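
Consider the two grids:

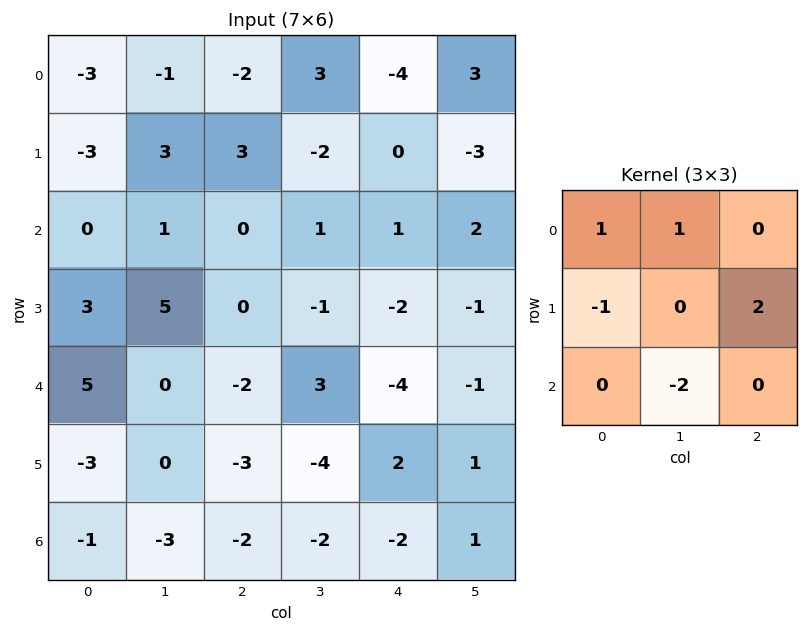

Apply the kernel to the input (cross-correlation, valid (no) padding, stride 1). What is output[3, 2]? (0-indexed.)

1

The receptive field on the input at this output position is [0 -1 -2 / -2 3 -4 / -3 -4 2]. Elementwise product with the kernel and sum: 0·1 + -1·1 + -2·-1 + -4·2 + -4·-2.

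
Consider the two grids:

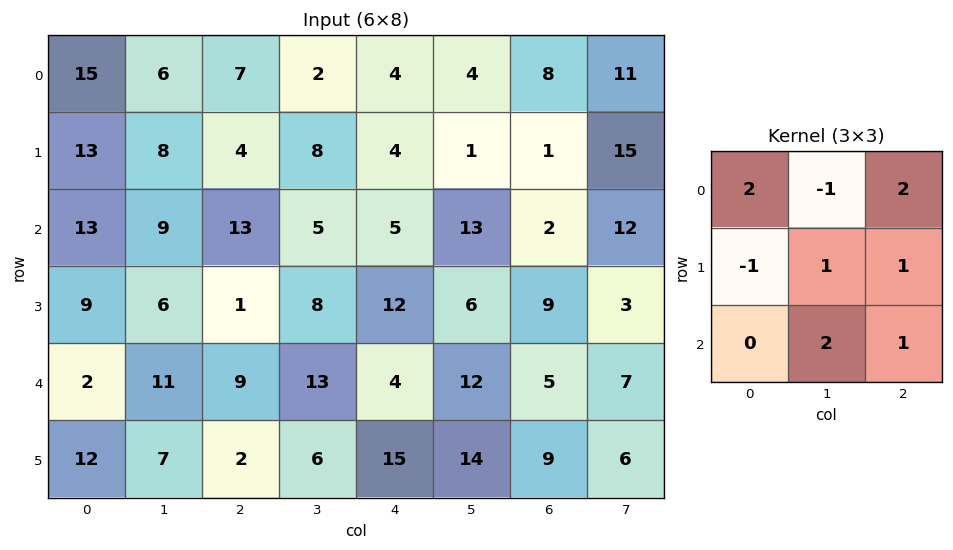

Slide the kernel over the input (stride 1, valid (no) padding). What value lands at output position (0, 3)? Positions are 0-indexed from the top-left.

28

The receptive field on the input at this output position is [2 4 4 / 8 4 1 / 5 5 13]. Elementwise product with the kernel and sum: 2·2 + 4·-1 + 4·2 + 8·-1 + 4·1 + 1·1 + 5·2 + 13·1.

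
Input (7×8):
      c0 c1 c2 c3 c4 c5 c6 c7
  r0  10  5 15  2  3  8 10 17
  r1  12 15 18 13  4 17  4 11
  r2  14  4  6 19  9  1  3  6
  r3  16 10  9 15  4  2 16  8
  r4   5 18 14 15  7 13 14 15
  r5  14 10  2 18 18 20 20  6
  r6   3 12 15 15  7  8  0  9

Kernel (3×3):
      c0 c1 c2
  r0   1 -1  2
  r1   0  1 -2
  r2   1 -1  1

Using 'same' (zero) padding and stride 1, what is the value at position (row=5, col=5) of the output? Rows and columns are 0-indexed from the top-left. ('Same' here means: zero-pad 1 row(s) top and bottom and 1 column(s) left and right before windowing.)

1

The receptive field on the zero-padded input at this output position is [7 13 14 / 18 20 20 / 7 8 0]. Elementwise product with the kernel and sum: 7·1 + 13·-1 + 14·2 + 20·1 + 20·-2 + 7·1 + 8·-1 + 0·1.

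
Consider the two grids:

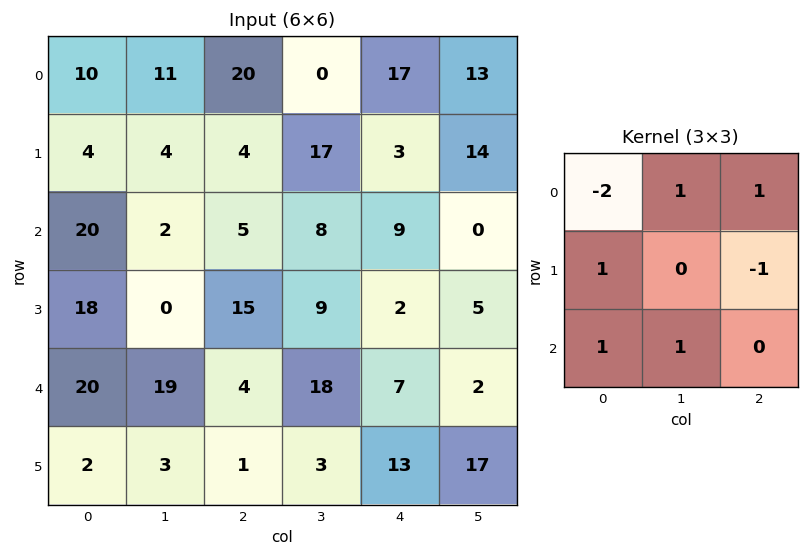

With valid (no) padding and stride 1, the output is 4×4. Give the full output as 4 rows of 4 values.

Output[0,0]: The receptive field on the input at this output position is [10 11 20 / 4 4 4 / 20 2 5]. Elementwise product with the kernel and sum: 10·-2 + 11·1 + 20·1 + 4·1 + 4·-1 + 20·1 + 2·1.
Output[0,1]: The receptive field on the input at this output position is [11 20 0 / 4 4 17 / 2 5 8]. Elementwise product with the kernel and sum: 11·-2 + 20·1 + 0·1 + 4·1 + 17·-1 + 2·1 + 5·1.

33 -8 -9 50
33 22 32 2
9 23 42 22
0 29 -18 21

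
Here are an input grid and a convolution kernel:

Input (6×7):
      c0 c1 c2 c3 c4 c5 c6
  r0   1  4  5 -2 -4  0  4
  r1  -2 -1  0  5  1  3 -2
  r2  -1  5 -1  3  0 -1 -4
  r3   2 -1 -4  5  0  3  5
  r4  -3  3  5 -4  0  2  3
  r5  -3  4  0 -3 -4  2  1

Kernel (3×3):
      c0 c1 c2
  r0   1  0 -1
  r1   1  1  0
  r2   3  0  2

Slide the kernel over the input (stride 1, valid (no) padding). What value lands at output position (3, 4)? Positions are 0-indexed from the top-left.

-13

The receptive field on the input at this output position is [0 3 5 / 0 2 3 / -4 2 1]. Elementwise product with the kernel and sum: 0·1 + 5·-1 + 0·1 + 2·1 + -4·3 + 1·2.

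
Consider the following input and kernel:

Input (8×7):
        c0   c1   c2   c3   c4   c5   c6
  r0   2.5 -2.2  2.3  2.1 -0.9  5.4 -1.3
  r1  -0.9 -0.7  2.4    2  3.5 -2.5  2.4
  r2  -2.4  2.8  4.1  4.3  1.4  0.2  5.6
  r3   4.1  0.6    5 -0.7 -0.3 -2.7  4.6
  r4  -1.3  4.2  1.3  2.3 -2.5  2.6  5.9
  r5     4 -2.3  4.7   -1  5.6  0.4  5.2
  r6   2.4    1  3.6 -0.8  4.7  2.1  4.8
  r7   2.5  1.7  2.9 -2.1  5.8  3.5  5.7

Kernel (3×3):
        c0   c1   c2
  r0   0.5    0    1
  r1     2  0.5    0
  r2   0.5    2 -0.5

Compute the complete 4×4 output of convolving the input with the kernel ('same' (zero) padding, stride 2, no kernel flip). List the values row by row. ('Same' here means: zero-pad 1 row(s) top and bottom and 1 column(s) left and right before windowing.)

Output[0,0]: The receptive field on the zero-padded input at this output position is [0 0 0 / 0 2.5 -2.2 / 0 -0.9 -0.7]. Elementwise product with the kernel and sum: 0·0.5 + 0·1 + 0·2 + 2.5·0.5 + 0·0.5 + -0.9·2 + -0.7·-0.5.
Output[0,1]: The receptive field on the zero-padded input at this output position is [0 0 0 / -2.2 2.3 2.1 / -0.7 2.4 2]. Elementwise product with the kernel and sum: 0·0.5 + 0·1 + -2.2·2 + 2.3·0.5 + -0.7·0.5 + 2.4·2 + 2·-0.5.

-0.2 0.2 13 13.7
6 19.95 8.2 9.8
9.1 17.4 10.8 17.4
3.05 9.35 9.45 19.95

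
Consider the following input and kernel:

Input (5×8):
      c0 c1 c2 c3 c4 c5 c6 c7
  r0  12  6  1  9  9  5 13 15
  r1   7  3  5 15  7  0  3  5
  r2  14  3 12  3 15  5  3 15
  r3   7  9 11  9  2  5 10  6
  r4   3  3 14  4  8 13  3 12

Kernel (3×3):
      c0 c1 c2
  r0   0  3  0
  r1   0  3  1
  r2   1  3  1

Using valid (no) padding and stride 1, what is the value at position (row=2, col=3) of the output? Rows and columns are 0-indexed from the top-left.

The receptive field on the input at this output position is [3 15 5 / 9 2 5 / 4 8 13]. Elementwise product with the kernel and sum: 15·3 + 2·3 + 5·1 + 4·1 + 8·3 + 13·1.

97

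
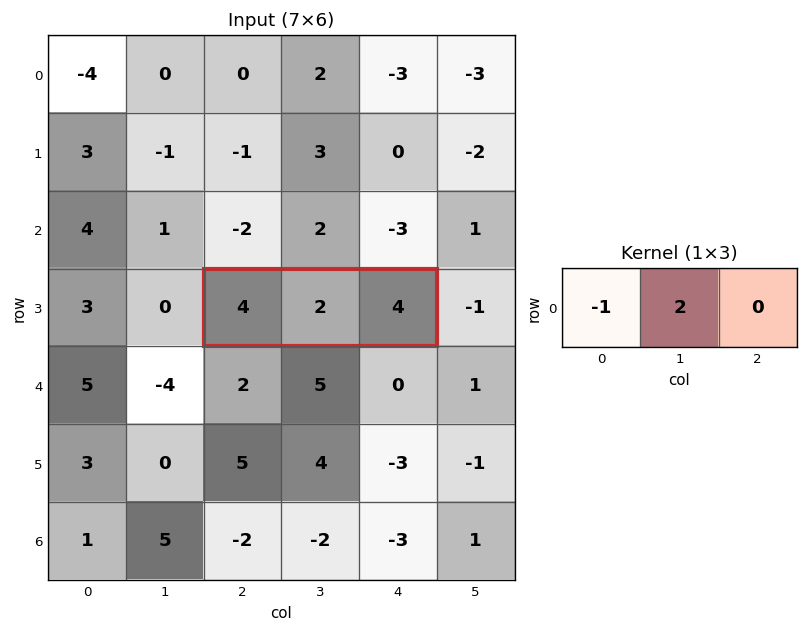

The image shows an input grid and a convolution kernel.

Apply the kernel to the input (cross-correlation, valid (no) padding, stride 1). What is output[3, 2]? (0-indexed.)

0

The receptive field on the input at this output position is [4 2 4]. Elementwise product with the kernel and sum: 4·-1 + 2·2.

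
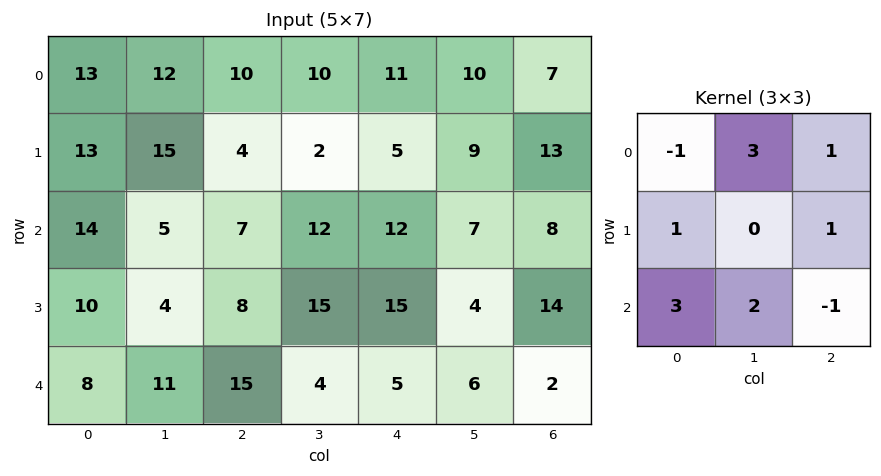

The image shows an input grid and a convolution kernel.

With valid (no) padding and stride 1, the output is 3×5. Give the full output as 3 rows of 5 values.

Output[0,0]: The receptive field on the input at this output position is [13 12 10 / 13 15 4 / 14 5 7]. Elementwise product with the kernel and sum: 13·-1 + 12·3 + 10·1 + 13·1 + 4·1 + 14·3 + 5·2 + 7·-1.
Output[0,1]: The receptive field on the input at this output position is [12 10 10 / 15 4 2 / 5 7 12]. Elementwise product with the kernel and sum: 12·-1 + 10·3 + 10·1 + 15·1 + 2·1 + 5·3 + 7·2 + 12·-1.

95 62 73 97 86
87 29 65 112 94
57 106 112 66 71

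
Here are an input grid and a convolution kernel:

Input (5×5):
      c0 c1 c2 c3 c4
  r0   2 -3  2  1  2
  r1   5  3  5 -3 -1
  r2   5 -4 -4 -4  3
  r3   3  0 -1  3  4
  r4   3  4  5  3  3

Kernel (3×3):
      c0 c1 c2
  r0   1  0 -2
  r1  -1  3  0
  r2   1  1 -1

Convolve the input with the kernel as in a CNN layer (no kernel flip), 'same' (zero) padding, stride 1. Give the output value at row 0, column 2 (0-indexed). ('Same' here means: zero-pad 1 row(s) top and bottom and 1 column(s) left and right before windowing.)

The receptive field on the zero-padded input at this output position is [0 0 0 / -3 2 1 / 3 5 -3]. Elementwise product with the kernel and sum: 0·1 + 0·-2 + -3·-1 + 2·3 + 3·1 + 5·1 + -3·-1.

20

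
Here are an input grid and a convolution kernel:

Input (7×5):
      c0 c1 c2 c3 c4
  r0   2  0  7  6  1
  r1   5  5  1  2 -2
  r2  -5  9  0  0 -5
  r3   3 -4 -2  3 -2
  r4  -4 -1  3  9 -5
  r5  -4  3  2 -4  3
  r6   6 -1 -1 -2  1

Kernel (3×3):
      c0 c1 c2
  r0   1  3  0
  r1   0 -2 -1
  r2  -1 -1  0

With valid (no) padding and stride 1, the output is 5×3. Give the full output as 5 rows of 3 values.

Output[0,0]: The receptive field on the input at this output position is [2 0 7 / 5 5 1 / -5 9 0]. Elementwise product with the kernel and sum: 2·1 + 0·3 + 5·-2 + 1·-1 + -5·-1 + 9·-1.

-13 8 23
3 14 11
37 8 -16
-9 -30 -4
-20 10 38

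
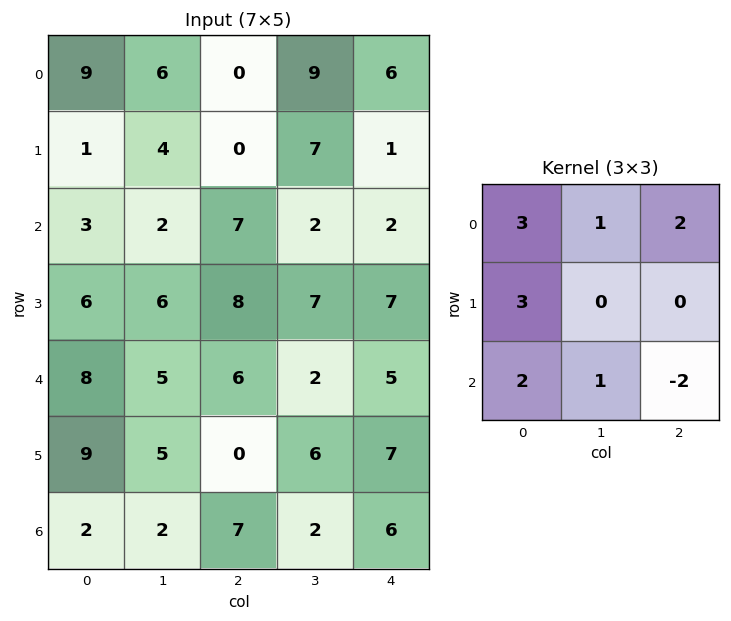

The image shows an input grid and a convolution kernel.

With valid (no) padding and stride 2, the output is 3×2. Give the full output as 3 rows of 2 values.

30 33
52 55
60 34

Output[0,0]: The receptive field on the input at this output position is [9 6 0 / 1 4 0 / 3 2 7]. Elementwise product with the kernel and sum: 9·3 + 6·1 + 0·2 + 1·3 + 3·2 + 2·1 + 7·-2.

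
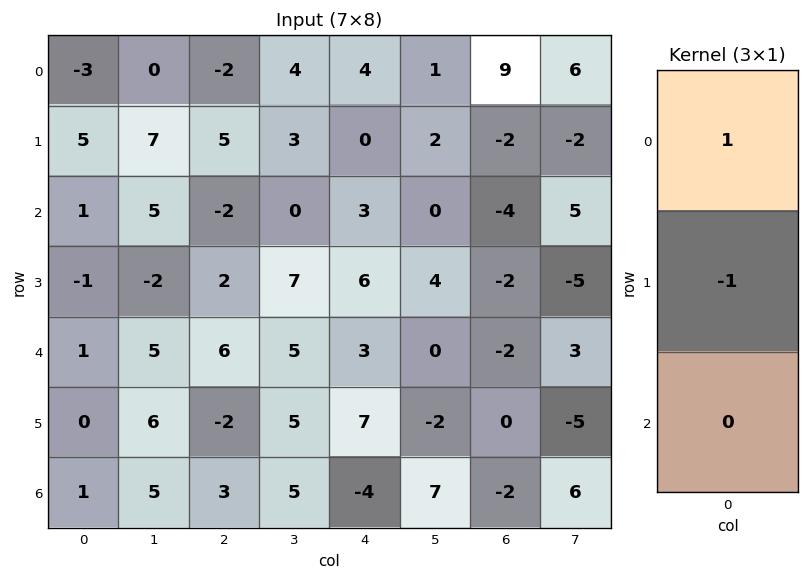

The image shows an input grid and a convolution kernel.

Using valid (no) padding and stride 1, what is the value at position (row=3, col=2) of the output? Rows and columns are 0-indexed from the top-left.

-4

The receptive field on the input at this output position is [2 / 6 / -2]. Elementwise product with the kernel and sum: 2·1 + 6·-1.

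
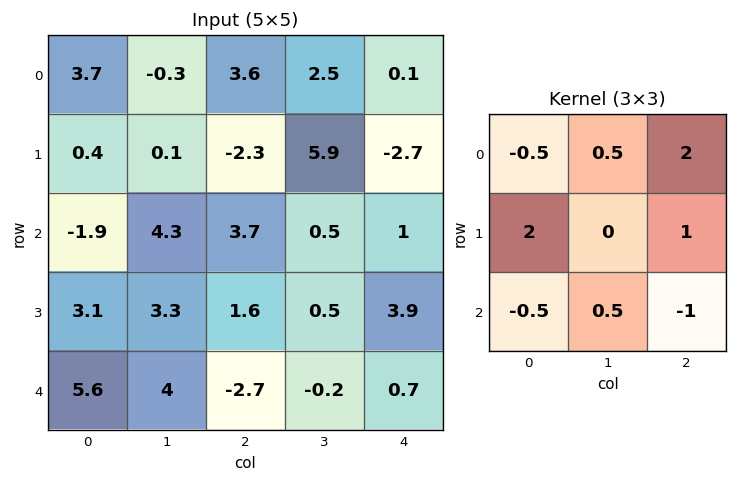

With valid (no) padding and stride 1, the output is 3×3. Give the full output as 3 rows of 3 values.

3.1 12.25 -10.25
-6.35 18.35 2.65
20.2 4.65 8.05

Output[0,0]: The receptive field on the input at this output position is [3.7 -0.3 3.6 / 0.4 0.1 -2.3 / -1.9 4.3 3.7]. Elementwise product with the kernel and sum: 3.7·-0.5 + -0.3·0.5 + 3.6·2 + 0.4·2 + -2.3·1 + -1.9·-0.5 + 4.3·0.5 + 3.7·-1.
Output[0,1]: The receptive field on the input at this output position is [-0.3 3.6 2.5 / 0.1 -2.3 5.9 / 4.3 3.7 0.5]. Elementwise product with the kernel and sum: -0.3·-0.5 + 3.6·0.5 + 2.5·2 + 0.1·2 + 5.9·1 + 4.3·-0.5 + 3.7·0.5 + 0.5·-1.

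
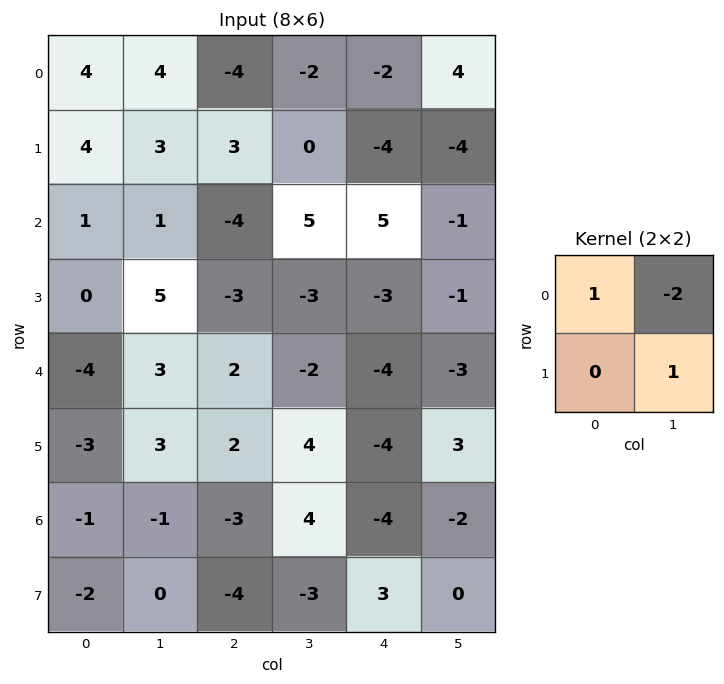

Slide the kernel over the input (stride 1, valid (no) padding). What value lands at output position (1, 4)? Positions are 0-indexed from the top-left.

3

The receptive field on the input at this output position is [-4 -4 / 5 -1]. Elementwise product with the kernel and sum: -4·1 + -4·-2 + -1·1.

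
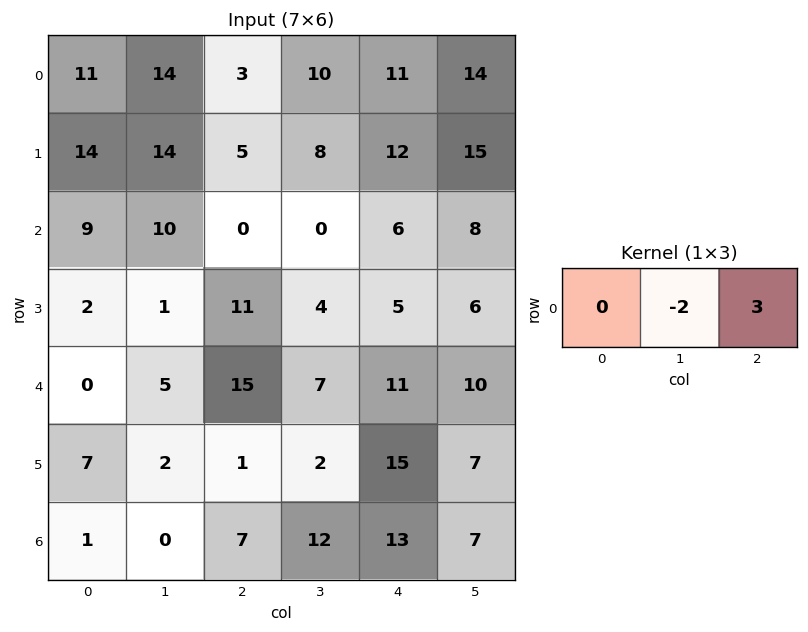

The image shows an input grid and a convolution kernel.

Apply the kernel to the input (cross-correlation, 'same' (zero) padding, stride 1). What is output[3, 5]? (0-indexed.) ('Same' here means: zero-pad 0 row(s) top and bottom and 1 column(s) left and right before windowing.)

The receptive field on the zero-padded input at this output position is [5 6 0]. Elementwise product with the kernel and sum: 6·-2 + 0·3.

-12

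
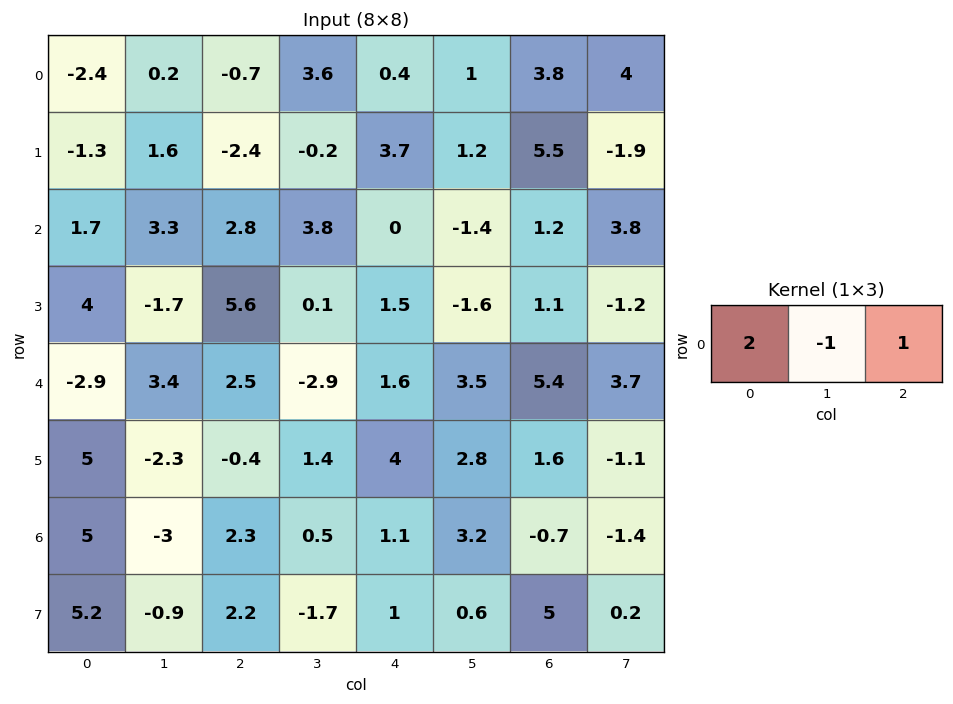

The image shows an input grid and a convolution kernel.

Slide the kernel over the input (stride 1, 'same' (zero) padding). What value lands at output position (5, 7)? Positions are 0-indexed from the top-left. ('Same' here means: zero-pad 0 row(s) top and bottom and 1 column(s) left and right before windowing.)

4.3

The receptive field on the zero-padded input at this output position is [1.6 -1.1 0]. Elementwise product with the kernel and sum: 1.6·2 + -1.1·-1 + 0·1.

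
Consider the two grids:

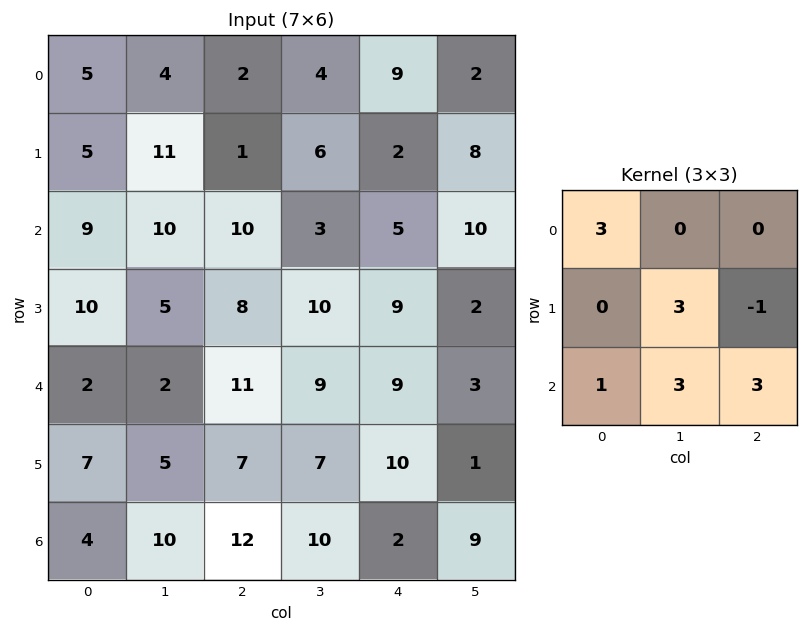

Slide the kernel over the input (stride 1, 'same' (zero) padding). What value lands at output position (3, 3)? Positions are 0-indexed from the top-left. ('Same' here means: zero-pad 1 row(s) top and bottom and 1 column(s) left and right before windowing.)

The receptive field on the zero-padded input at this output position is [10 3 5 / 8 10 9 / 11 9 9]. Elementwise product with the kernel and sum: 10·3 + 10·3 + 9·-1 + 11·1 + 9·3 + 9·3.

116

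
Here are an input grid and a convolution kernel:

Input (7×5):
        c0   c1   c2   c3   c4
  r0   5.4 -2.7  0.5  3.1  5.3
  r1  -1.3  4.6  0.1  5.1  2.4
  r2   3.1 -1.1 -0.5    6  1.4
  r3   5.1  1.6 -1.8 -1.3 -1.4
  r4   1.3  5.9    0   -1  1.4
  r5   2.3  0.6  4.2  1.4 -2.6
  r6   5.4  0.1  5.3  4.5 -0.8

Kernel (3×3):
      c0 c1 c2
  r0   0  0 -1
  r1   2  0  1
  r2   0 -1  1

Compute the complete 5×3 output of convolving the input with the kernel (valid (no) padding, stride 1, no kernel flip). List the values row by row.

-2.4 17.7 -7.3
2.2 -0.8 -2.1
3 -5.1 -4
8 9.3 -1.2
14 2.8 -0.9

Output[0,0]: The receptive field on the input at this output position is [5.4 -2.7 0.5 / -1.3 4.6 0.1 / 3.1 -1.1 -0.5]. Elementwise product with the kernel and sum: 0.5·-1 + -1.3·2 + 0.1·1 + -1.1·-1 + -0.5·1.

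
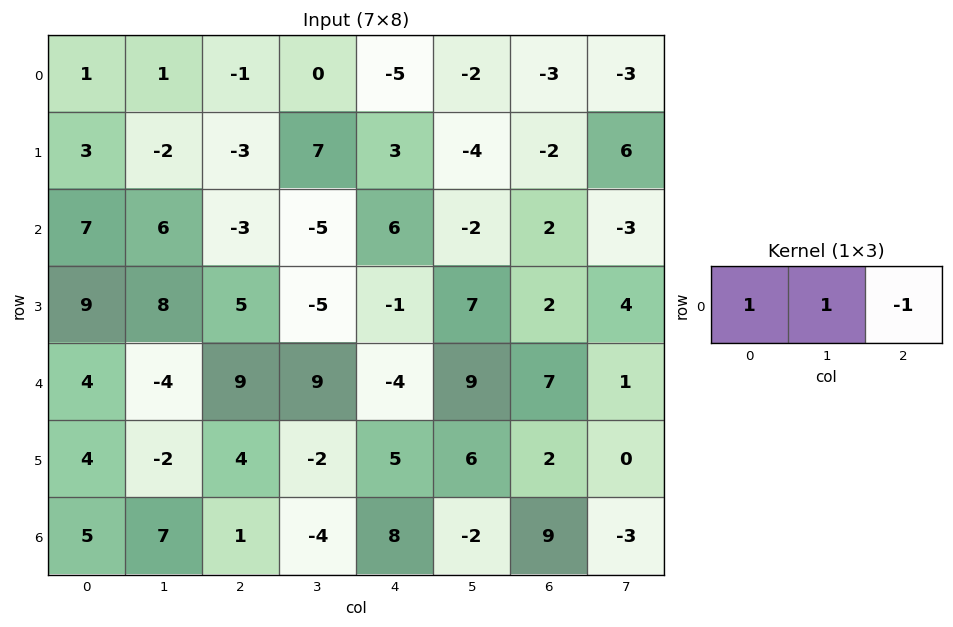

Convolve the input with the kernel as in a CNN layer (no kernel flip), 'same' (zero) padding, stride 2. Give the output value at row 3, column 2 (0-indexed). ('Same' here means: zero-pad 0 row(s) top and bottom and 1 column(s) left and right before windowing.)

The receptive field on the zero-padded input at this output position is [-4 8 -2]. Elementwise product with the kernel and sum: -4·1 + 8·1 + -2·-1.

6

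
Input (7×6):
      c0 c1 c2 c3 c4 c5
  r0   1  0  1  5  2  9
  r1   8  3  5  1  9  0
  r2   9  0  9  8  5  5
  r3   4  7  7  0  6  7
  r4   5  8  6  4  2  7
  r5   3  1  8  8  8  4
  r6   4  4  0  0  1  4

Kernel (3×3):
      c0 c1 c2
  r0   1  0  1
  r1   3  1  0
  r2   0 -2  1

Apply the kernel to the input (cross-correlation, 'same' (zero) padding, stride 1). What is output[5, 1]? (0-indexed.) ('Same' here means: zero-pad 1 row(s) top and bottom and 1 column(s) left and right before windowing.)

13

The receptive field on the zero-padded input at this output position is [5 8 6 / 3 1 8 / 4 4 0]. Elementwise product with the kernel and sum: 5·1 + 6·1 + 3·3 + 1·1 + 4·-2 + 0·1.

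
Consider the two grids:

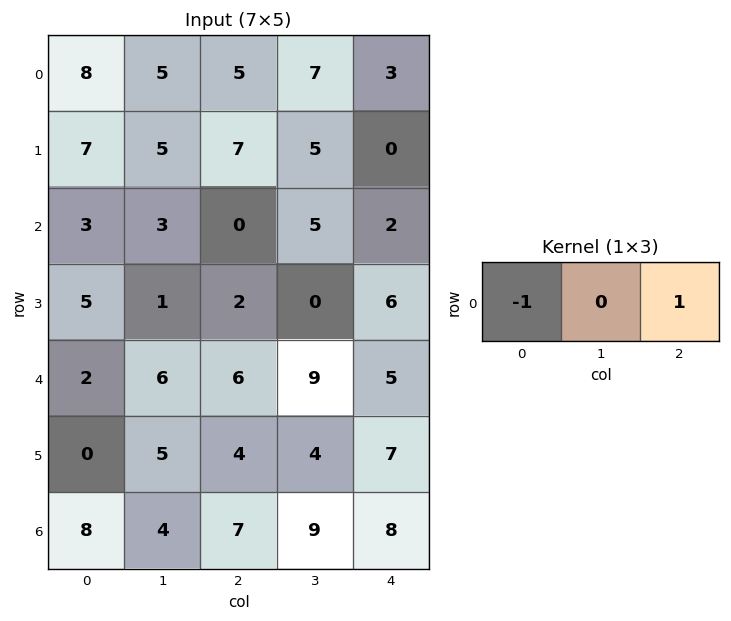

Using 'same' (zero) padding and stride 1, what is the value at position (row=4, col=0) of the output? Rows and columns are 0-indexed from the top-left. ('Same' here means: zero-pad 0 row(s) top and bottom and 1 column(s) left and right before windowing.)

6

The receptive field on the zero-padded input at this output position is [0 2 6]. Elementwise product with the kernel and sum: 0·-1 + 6·1.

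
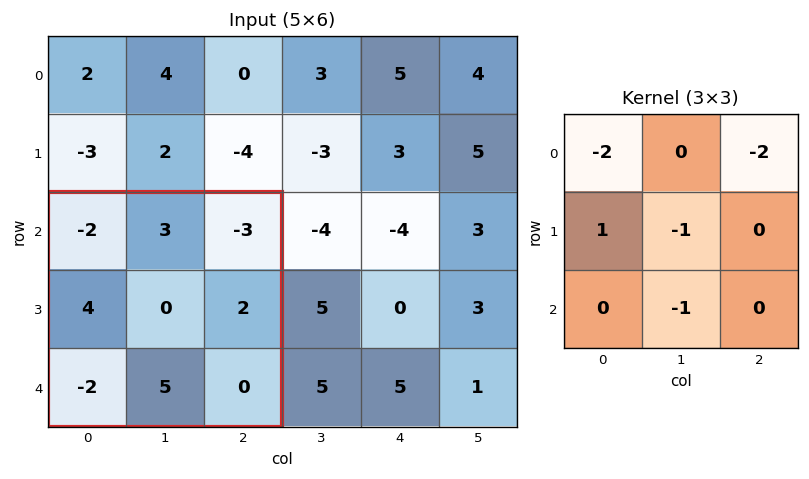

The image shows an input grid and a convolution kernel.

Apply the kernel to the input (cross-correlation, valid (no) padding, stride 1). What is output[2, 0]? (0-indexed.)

9

The receptive field on the input at this output position is [-2 3 -3 / 4 0 2 / -2 5 0]. Elementwise product with the kernel and sum: -2·-2 + -3·-2 + 4·1 + 0·-1 + 5·-1.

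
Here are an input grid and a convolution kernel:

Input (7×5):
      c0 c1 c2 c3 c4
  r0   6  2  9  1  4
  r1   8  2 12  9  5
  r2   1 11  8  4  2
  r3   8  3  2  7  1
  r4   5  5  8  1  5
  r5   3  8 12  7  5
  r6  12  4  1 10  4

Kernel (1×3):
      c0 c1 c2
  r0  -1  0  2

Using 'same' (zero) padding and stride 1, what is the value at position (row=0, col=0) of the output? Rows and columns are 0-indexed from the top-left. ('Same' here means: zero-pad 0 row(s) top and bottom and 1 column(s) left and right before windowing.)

4

The receptive field on the zero-padded input at this output position is [0 6 2]. Elementwise product with the kernel and sum: 0·-1 + 2·2.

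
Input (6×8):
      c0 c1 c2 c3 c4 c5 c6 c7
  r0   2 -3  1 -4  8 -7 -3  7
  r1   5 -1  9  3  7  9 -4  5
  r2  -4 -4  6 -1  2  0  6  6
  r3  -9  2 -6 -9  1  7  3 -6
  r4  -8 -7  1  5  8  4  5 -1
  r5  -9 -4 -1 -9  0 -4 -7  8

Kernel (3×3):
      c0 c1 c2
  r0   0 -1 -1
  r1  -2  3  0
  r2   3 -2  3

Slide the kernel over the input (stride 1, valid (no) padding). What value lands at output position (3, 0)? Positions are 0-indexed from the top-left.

The receptive field on the input at this output position is [-9 2 -6 / -8 -7 1 / -9 -4 -1]. Elementwise product with the kernel and sum: 2·-1 + -6·-1 + -8·-2 + -7·3 + -9·3 + -4·-2 + -1·3.

-23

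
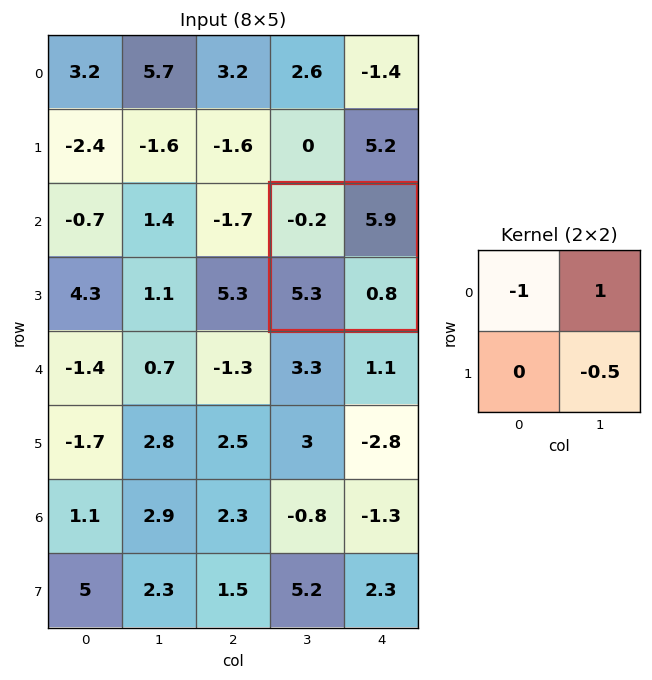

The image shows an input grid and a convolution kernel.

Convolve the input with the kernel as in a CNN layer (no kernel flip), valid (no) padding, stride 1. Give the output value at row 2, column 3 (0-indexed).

5.7

The receptive field on the input at this output position is [-0.2 5.9 / 5.3 0.8]. Elementwise product with the kernel and sum: -0.2·-1 + 5.9·1 + 0.8·-0.5.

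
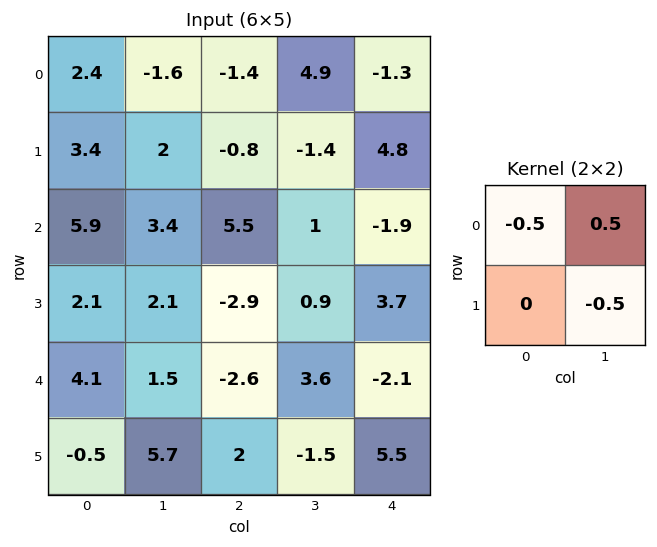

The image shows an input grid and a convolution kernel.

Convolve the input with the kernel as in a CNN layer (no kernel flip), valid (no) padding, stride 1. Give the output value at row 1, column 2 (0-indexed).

-0.8

The receptive field on the input at this output position is [-0.8 -1.4 / 5.5 1]. Elementwise product with the kernel and sum: -0.8·-0.5 + -1.4·0.5 + 1·-0.5.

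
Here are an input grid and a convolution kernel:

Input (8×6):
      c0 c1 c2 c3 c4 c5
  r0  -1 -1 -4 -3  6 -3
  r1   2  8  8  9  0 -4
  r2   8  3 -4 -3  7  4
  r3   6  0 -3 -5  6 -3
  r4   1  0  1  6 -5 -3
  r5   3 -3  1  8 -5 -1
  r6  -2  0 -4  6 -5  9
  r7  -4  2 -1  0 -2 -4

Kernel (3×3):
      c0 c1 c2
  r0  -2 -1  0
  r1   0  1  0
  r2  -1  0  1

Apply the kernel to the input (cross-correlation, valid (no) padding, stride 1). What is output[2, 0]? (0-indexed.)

The receptive field on the input at this output position is [8 3 -4 / 6 0 -3 / 1 0 1]. Elementwise product with the kernel and sum: 8·-2 + 3·-1 + 0·1 + 1·-1 + 1·1.

-19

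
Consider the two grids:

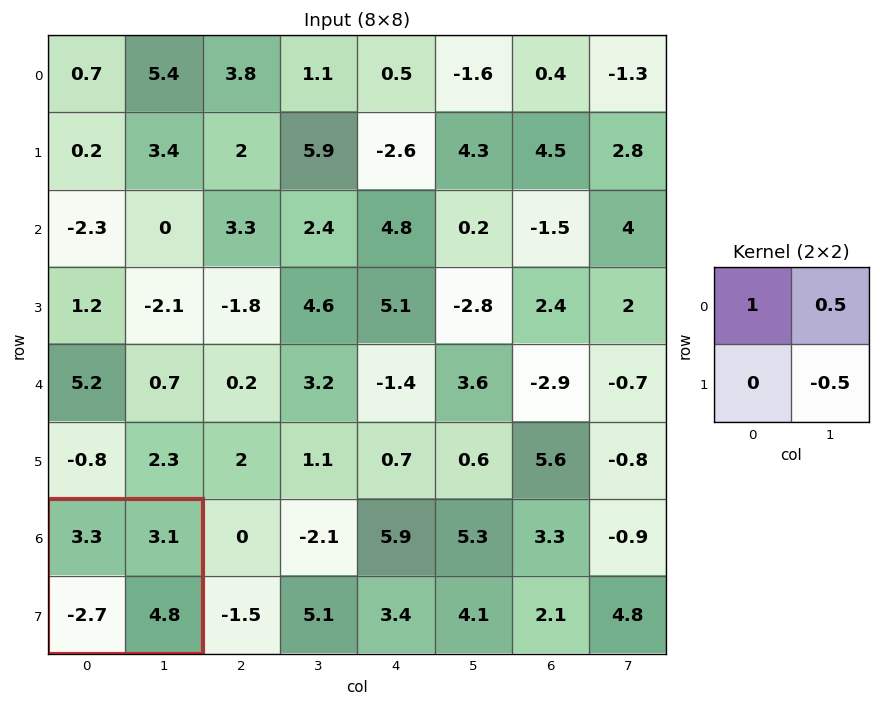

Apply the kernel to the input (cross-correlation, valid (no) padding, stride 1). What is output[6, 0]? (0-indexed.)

The receptive field on the input at this output position is [3.3 3.1 / -2.7 4.8]. Elementwise product with the kernel and sum: 3.3·1 + 3.1·0.5 + 4.8·-0.5.

2.45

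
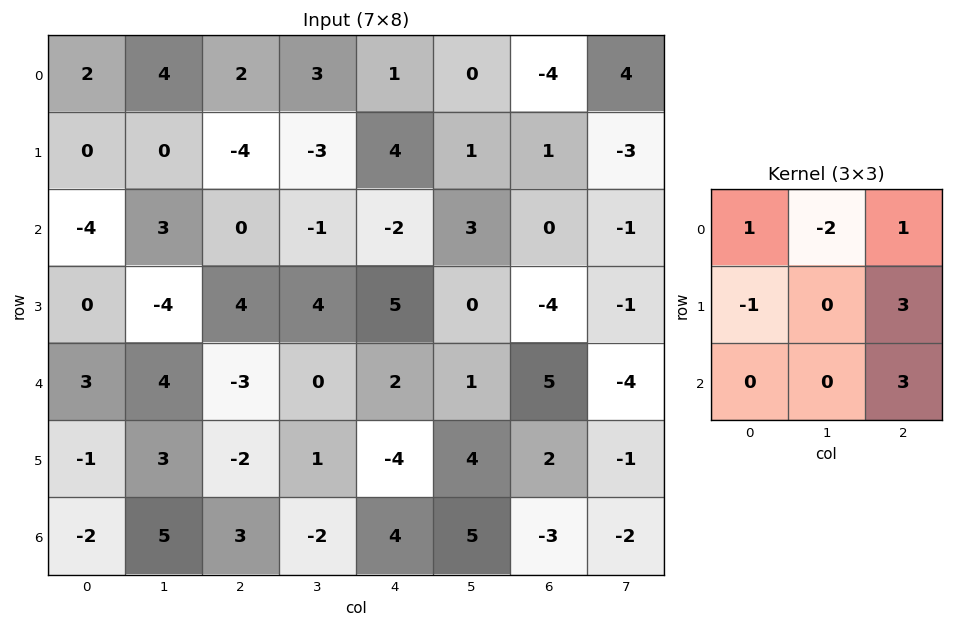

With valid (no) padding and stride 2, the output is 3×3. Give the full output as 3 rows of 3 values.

-16 7 -4
-7 17 -10
-4 1 6

Output[0,0]: The receptive field on the input at this output position is [2 4 2 / 0 0 -4 / -4 3 0]. Elementwise product with the kernel and sum: 2·1 + 4·-2 + 2·1 + 0·-1 + -4·3 + 0·3.
Output[0,1]: The receptive field on the input at this output position is [2 3 1 / -4 -3 4 / 0 -1 -2]. Elementwise product with the kernel and sum: 2·1 + 3·-2 + 1·1 + -4·-1 + 4·3 + -2·3.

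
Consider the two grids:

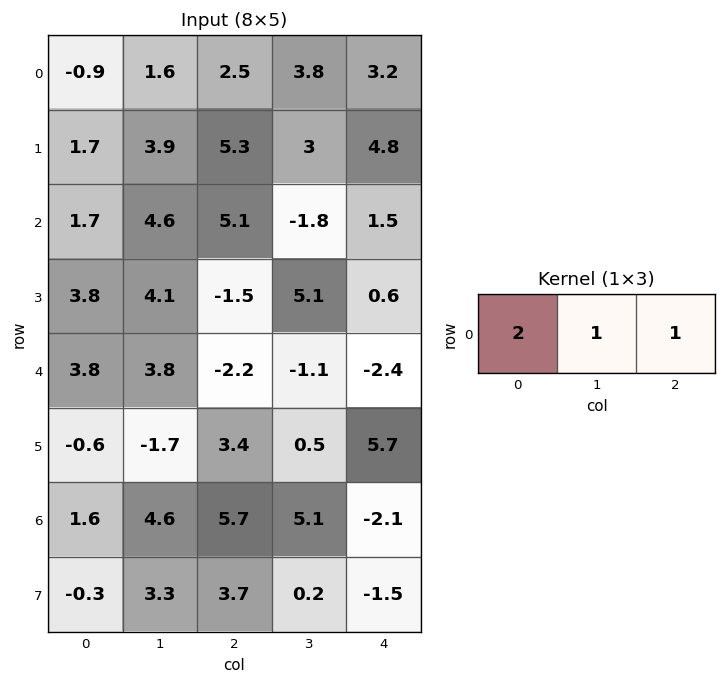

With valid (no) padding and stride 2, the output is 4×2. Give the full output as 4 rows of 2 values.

2.3 12
13.1 9.9
9.2 -7.9
13.5 14.4

Output[0,0]: The receptive field on the input at this output position is [-0.9 1.6 2.5]. Elementwise product with the kernel and sum: -0.9·2 + 1.6·1 + 2.5·1.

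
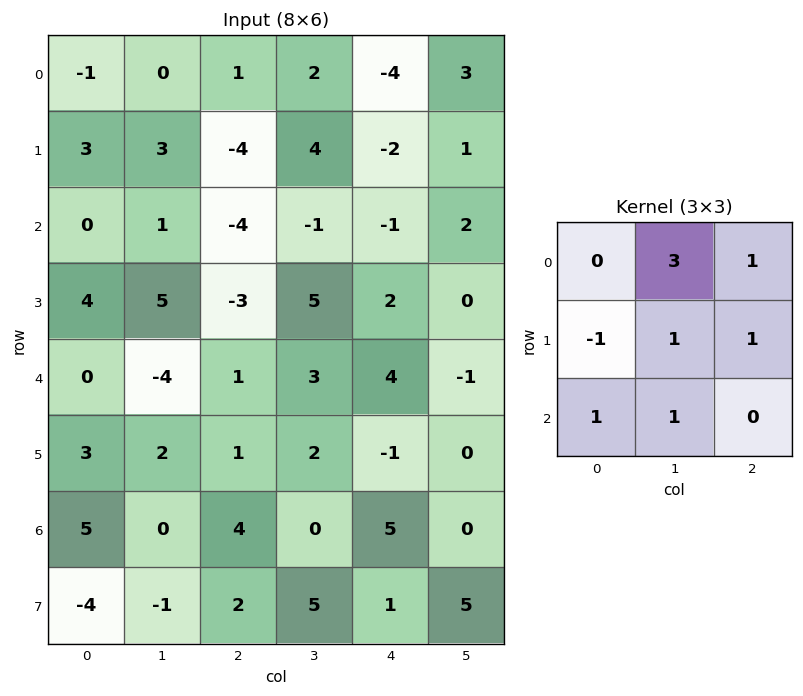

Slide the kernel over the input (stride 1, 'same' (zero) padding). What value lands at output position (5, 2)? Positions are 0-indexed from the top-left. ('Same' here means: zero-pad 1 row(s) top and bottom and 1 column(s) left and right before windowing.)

The receptive field on the zero-padded input at this output position is [-4 1 3 / 2 1 2 / 0 4 0]. Elementwise product with the kernel and sum: 1·3 + 3·1 + 2·-1 + 1·1 + 2·1 + 0·1 + 4·1.

11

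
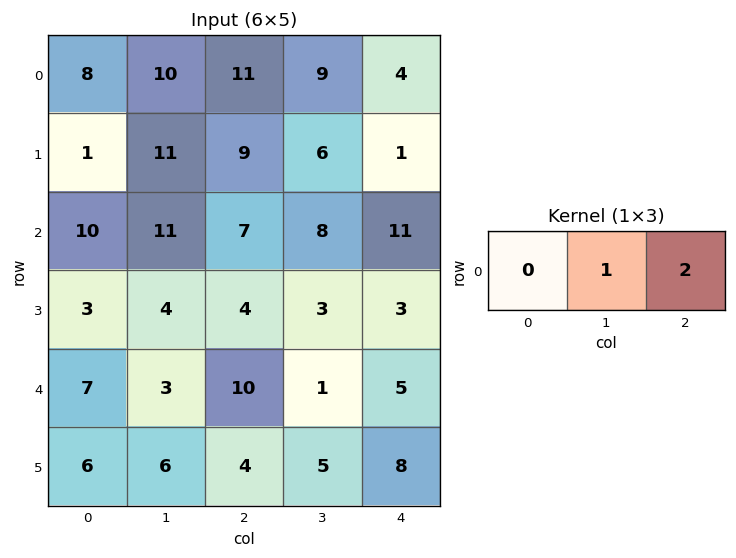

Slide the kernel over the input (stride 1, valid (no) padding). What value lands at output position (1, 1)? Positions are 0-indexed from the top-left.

21

The receptive field on the input at this output position is [11 9 6]. Elementwise product with the kernel and sum: 9·1 + 6·2.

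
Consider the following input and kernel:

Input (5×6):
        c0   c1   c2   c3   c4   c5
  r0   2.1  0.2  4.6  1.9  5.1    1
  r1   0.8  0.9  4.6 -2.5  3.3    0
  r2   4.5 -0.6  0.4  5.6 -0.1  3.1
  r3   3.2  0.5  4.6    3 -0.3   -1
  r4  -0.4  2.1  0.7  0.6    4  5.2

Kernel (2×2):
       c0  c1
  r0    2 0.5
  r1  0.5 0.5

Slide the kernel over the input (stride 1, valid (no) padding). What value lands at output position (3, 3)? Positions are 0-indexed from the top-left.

8.15

The receptive field on the input at this output position is [3 -0.3 / 0.6 4]. Elementwise product with the kernel and sum: 3·2 + -0.3·0.5 + 0.6·0.5 + 4·0.5.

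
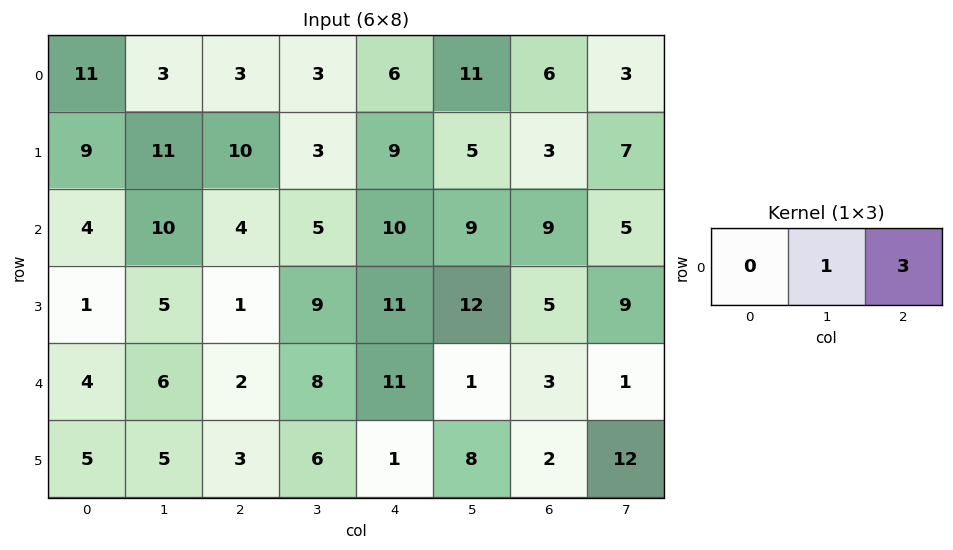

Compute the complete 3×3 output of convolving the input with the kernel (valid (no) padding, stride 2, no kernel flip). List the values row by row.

Output[0,0]: The receptive field on the input at this output position is [11 3 3]. Elementwise product with the kernel and sum: 3·1 + 3·3.
Output[0,1]: The receptive field on the input at this output position is [3 3 6]. Elementwise product with the kernel and sum: 3·1 + 6·3.

12 21 29
22 35 36
12 41 10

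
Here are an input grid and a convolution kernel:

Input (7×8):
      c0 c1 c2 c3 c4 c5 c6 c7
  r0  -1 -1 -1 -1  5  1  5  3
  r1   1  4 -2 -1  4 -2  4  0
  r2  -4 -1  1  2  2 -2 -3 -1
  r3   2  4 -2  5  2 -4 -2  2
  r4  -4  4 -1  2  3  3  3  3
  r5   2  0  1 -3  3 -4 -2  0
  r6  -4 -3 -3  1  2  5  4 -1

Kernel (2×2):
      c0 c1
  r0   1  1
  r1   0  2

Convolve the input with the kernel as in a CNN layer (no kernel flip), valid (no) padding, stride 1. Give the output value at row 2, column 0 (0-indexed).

3

The receptive field on the input at this output position is [-4 -1 / 2 4]. Elementwise product with the kernel and sum: -4·1 + -1·1 + 4·2.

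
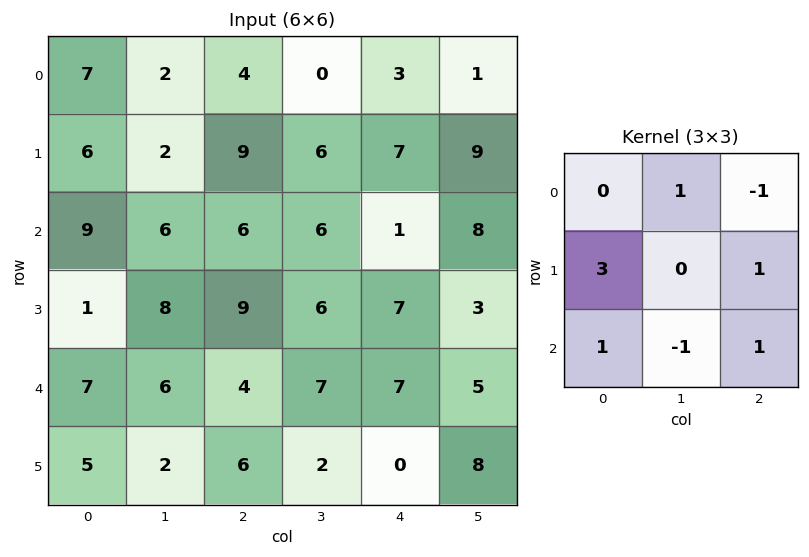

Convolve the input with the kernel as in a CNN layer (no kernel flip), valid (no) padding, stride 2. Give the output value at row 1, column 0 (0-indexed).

The receptive field on the input at this output position is [9 6 6 / 1 8 9 / 7 6 4]. Elementwise product with the kernel and sum: 6·1 + 6·-1 + 1·3 + 9·1 + 7·1 + 6·-1 + 4·1.

17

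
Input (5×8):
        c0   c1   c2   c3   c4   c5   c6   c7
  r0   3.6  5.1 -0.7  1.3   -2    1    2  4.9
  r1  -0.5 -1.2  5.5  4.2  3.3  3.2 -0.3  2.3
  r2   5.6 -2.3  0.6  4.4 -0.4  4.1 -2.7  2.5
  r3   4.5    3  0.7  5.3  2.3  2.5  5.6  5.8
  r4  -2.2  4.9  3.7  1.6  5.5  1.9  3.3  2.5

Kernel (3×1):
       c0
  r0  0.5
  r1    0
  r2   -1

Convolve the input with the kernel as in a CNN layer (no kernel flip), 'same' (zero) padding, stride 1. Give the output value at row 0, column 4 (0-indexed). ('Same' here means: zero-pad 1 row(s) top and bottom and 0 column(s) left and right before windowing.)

The receptive field on the zero-padded input at this output position is [0 / -2 / 3.3]. Elementwise product with the kernel and sum: 0·0.5 + 3.3·-1.

-3.3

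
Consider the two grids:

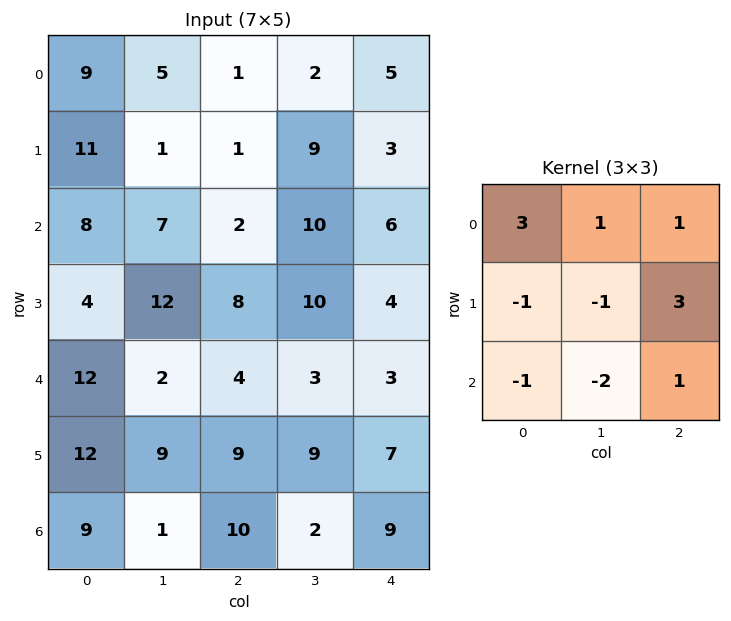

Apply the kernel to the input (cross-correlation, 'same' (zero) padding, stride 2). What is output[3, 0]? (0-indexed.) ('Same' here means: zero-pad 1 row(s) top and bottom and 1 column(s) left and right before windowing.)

The receptive field on the zero-padded input at this output position is [0 12 9 / 0 9 1 / 0 0 0]. Elementwise product with the kernel and sum: 0·3 + 12·1 + 9·1 + 0·-1 + 9·-1 + 1·3 + 0·-1 + 0·-2 + 0·1.

15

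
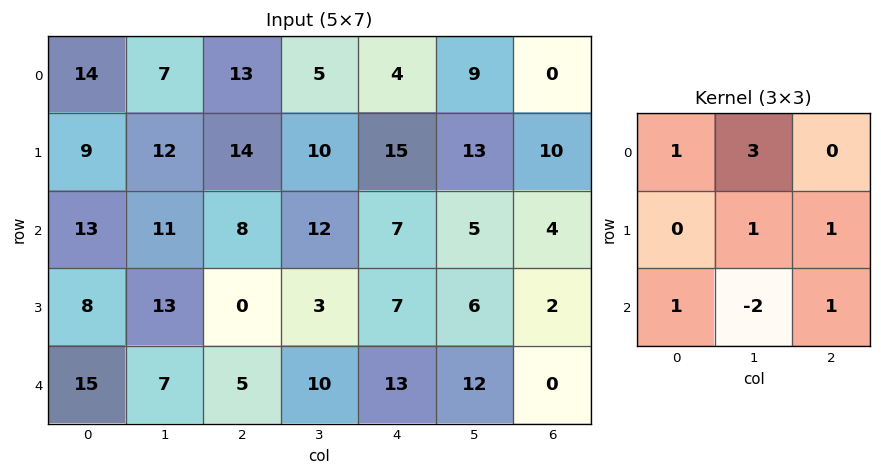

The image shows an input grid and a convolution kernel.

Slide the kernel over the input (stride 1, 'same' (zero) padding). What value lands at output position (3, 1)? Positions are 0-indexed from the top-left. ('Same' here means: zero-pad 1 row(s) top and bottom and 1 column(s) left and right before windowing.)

65

The receptive field on the zero-padded input at this output position is [13 11 8 / 8 13 0 / 15 7 5]. Elementwise product with the kernel and sum: 13·1 + 11·3 + 13·1 + 0·1 + 15·1 + 7·-2 + 5·1.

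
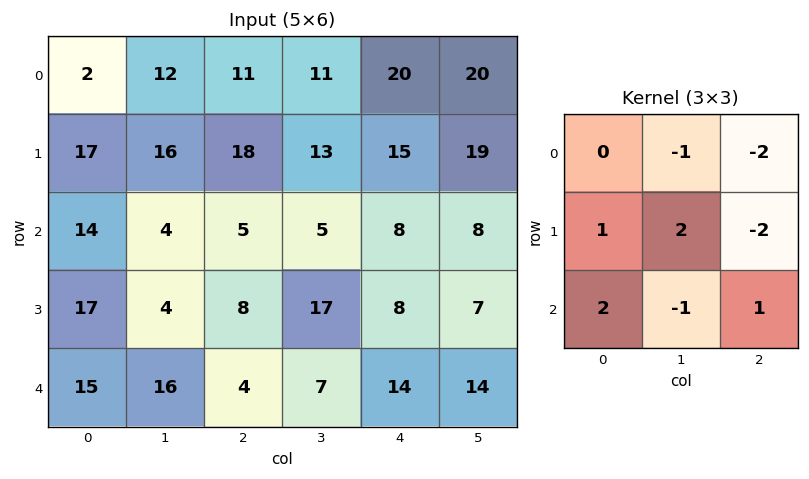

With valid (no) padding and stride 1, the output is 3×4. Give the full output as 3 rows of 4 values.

8 1 -24 -45
-2 -23 -37 -15
13 6 20 9

Output[0,0]: The receptive field on the input at this output position is [2 12 11 / 17 16 18 / 14 4 5]. Elementwise product with the kernel and sum: 12·-1 + 11·-2 + 17·1 + 16·2 + 18·-2 + 14·2 + 4·-1 + 5·1.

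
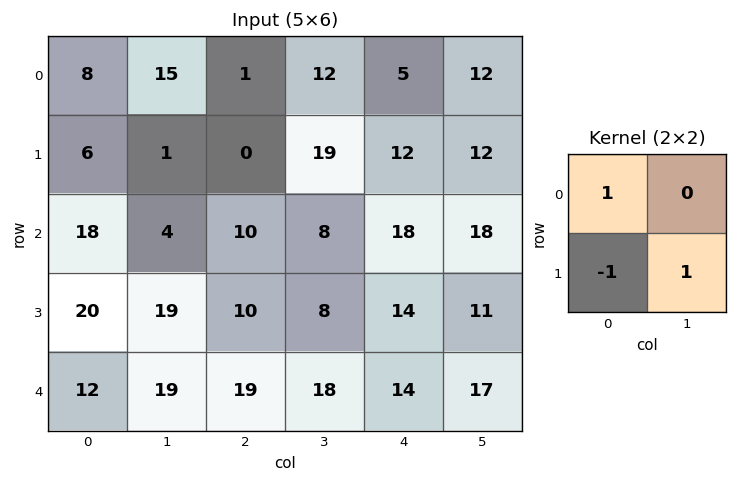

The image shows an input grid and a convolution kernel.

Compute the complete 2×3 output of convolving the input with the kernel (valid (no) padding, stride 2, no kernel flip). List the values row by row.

Output[0,0]: The receptive field on the input at this output position is [8 15 / 6 1]. Elementwise product with the kernel and sum: 8·1 + 6·-1 + 1·1.

3 20 5
17 8 15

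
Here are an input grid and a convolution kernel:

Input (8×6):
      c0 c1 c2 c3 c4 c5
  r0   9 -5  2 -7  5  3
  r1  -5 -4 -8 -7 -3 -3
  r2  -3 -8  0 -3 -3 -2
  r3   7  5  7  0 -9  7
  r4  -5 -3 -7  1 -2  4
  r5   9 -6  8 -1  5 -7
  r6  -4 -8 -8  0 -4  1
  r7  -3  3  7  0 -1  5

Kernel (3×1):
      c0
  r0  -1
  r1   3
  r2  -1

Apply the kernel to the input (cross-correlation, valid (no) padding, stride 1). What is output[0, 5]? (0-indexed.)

The receptive field on the input at this output position is [3 / -3 / -2]. Elementwise product with the kernel and sum: 3·-1 + -3·3 + -2·-1.

-10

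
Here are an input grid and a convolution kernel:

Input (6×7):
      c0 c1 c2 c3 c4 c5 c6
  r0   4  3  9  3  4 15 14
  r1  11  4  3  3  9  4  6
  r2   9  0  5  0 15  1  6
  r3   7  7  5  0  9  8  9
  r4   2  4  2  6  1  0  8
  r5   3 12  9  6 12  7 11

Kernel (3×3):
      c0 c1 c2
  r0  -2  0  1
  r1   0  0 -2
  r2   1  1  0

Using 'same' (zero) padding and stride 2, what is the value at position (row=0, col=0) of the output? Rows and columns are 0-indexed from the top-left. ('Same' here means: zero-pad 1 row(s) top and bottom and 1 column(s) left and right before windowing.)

The receptive field on the zero-padded input at this output position is [0 0 0 / 0 4 3 / 0 11 4]. Elementwise product with the kernel and sum: 0·-2 + 0·1 + 3·-2 + 0·1 + 11·1.

5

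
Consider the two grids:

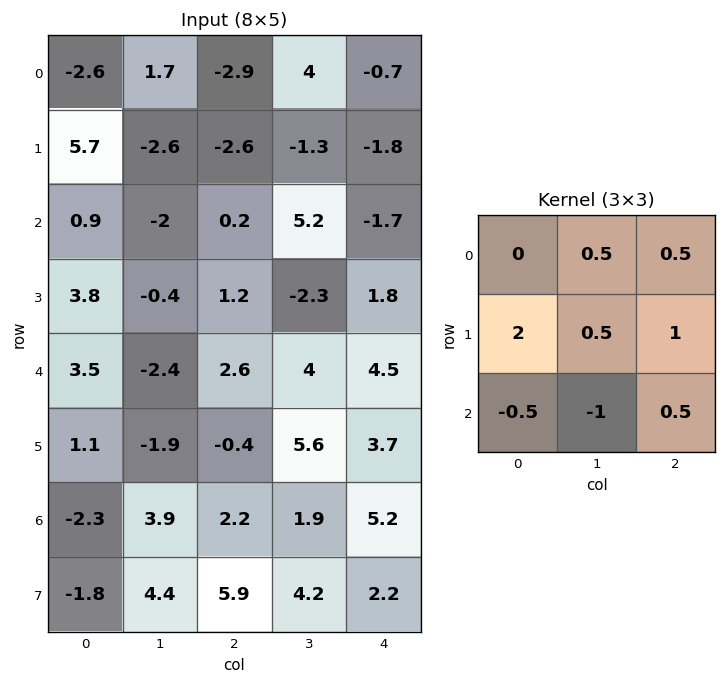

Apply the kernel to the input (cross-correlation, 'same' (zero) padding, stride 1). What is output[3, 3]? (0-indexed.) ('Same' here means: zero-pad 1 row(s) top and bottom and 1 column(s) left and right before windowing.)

1.75

The receptive field on the zero-padded input at this output position is [0.2 5.2 -1.7 / 1.2 -2.3 1.8 / 2.6 4 4.5]. Elementwise product with the kernel and sum: 5.2·0.5 + -1.7·0.5 + 1.2·2 + -2.3·0.5 + 1.8·1 + 2.6·-0.5 + 4·-1 + 4.5·0.5.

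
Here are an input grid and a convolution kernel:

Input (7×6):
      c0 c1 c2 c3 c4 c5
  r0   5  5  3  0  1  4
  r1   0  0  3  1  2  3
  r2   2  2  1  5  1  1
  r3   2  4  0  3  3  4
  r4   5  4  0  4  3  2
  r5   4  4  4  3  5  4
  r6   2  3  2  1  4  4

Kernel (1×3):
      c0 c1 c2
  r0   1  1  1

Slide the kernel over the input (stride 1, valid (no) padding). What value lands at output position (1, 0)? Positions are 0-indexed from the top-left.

3

The receptive field on the input at this output position is [0 0 3]. Elementwise product with the kernel and sum: 0·1 + 0·1 + 3·1.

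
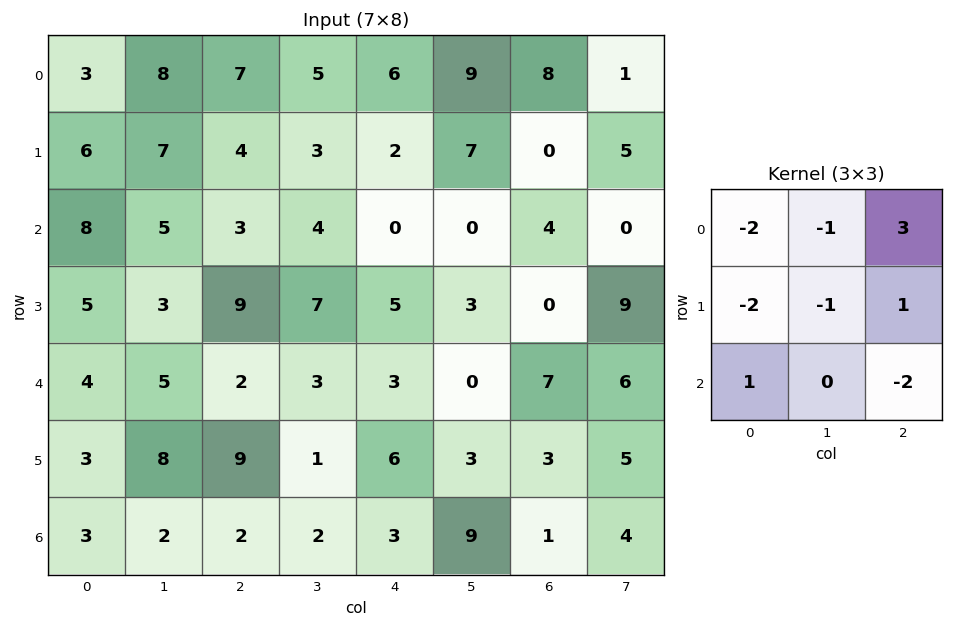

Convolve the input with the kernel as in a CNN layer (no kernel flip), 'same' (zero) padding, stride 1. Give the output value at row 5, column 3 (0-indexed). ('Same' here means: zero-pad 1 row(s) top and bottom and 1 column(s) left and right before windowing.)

-15

The receptive field on the zero-padded input at this output position is [2 3 3 / 9 1 6 / 2 2 3]. Elementwise product with the kernel and sum: 2·-2 + 3·-1 + 3·3 + 9·-2 + 1·-1 + 6·1 + 2·1 + 3·-2.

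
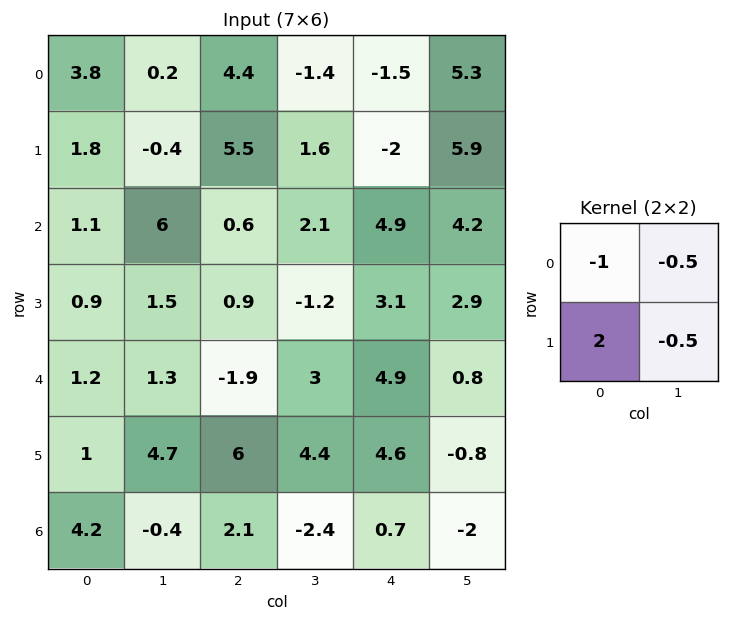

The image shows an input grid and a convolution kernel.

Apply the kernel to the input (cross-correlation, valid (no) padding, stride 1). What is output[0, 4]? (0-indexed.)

-8.1

The receptive field on the input at this output position is [-1.5 5.3 / -2 5.9]. Elementwise product with the kernel and sum: -1.5·-1 + 5.3·-0.5 + -2·2 + 5.9·-0.5.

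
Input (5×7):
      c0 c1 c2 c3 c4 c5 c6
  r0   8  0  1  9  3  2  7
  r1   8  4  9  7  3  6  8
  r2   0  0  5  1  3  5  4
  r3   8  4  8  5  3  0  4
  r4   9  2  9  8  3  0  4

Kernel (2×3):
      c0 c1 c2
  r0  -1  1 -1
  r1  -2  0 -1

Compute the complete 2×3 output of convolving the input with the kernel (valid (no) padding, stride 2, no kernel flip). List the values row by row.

-34 -16 -22
-29 -26 -12

Output[0,0]: The receptive field on the input at this output position is [8 0 1 / 8 4 9]. Elementwise product with the kernel and sum: 8·-1 + 0·1 + 1·-1 + 8·-2 + 9·-1.
Output[0,1]: The receptive field on the input at this output position is [1 9 3 / 9 7 3]. Elementwise product with the kernel and sum: 1·-1 + 9·1 + 3·-1 + 9·-2 + 3·-1.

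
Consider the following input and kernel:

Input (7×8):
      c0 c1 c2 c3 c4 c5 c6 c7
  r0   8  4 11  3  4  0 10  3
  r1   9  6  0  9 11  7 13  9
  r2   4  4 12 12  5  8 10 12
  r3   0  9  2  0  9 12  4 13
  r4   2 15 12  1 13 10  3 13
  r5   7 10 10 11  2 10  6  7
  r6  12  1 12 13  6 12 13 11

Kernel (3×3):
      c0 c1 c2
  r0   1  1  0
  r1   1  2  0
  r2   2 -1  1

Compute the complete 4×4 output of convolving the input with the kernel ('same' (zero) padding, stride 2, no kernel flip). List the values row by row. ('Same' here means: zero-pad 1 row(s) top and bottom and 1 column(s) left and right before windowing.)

13 47 25 30
26 50 45 81
7 71 66 53
31 45 38 54

Output[0,0]: The receptive field on the zero-padded input at this output position is [0 0 0 / 0 8 4 / 0 9 6]. Elementwise product with the kernel and sum: 0·1 + 0·1 + 0·1 + 8·2 + 0·2 + 9·-1 + 6·1.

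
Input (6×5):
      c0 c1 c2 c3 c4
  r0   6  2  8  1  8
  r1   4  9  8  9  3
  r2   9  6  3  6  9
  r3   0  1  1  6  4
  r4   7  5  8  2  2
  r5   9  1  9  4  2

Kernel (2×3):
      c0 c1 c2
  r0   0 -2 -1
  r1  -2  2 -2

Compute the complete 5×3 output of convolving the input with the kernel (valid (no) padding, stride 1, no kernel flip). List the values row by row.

-18 -37 -14
-38 -43 -33
-15 -24 -19
-23 -6 -32
-52 -10 -20

Output[0,0]: The receptive field on the input at this output position is [6 2 8 / 4 9 8]. Elementwise product with the kernel and sum: 2·-2 + 8·-1 + 4·-2 + 9·2 + 8·-2.
Output[0,1]: The receptive field on the input at this output position is [2 8 1 / 9 8 9]. Elementwise product with the kernel and sum: 8·-2 + 1·-1 + 9·-2 + 8·2 + 9·-2.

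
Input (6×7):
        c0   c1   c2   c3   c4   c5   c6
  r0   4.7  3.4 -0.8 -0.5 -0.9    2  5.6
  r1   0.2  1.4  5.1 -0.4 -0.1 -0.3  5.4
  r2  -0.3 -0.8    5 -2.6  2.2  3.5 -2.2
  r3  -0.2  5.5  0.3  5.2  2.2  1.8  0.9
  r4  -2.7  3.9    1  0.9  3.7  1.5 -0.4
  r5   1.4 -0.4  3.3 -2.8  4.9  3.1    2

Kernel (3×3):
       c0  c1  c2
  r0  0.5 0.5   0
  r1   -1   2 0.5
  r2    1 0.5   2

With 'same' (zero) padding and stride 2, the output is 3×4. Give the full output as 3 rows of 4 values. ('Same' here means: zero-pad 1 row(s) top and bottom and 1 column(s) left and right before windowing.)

14 -2.1 -1.35 11.6
10 28.8 18.4 -3.1
-3.65 -2.9 16.8 3.15

Output[0,0]: The receptive field on the zero-padded input at this output position is [0 0 0 / 0 4.7 3.4 / 0 0.2 1.4]. Elementwise product with the kernel and sum: 0·0.5 + 0·0.5 + 0·-1 + 4.7·2 + 3.4·0.5 + 0·1 + 0.2·0.5 + 1.4·2.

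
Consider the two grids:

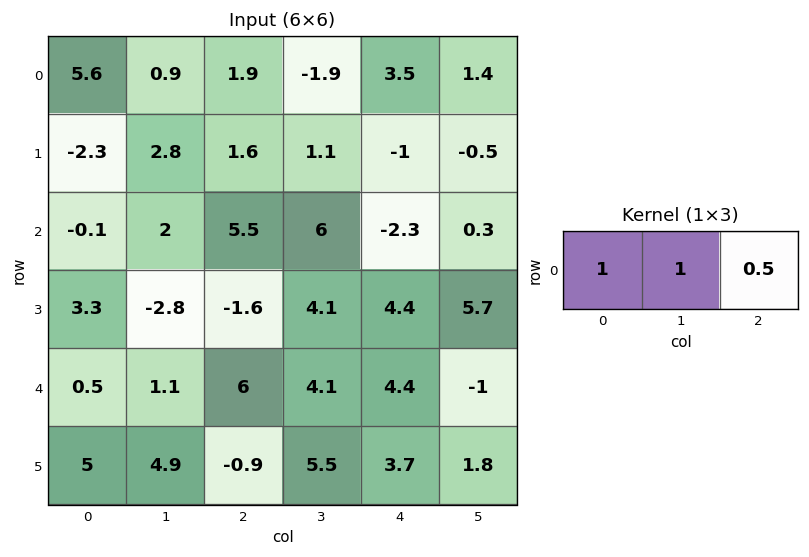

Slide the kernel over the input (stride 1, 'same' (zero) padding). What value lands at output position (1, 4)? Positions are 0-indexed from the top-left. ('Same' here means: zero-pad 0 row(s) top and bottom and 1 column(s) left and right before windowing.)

The receptive field on the zero-padded input at this output position is [1.1 -1 -0.5]. Elementwise product with the kernel and sum: 1.1·1 + -1·1 + -0.5·0.5.

-0.15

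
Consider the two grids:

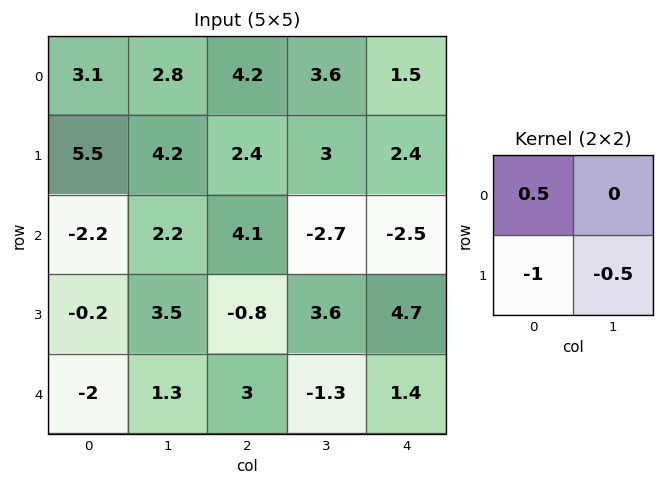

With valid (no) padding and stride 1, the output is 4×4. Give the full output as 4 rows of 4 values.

-6.05 -4 -1.8 -2.4
3.85 -2.15 -1.55 5.45
-2.65 -2 1.05 -7.3
1.25 -1.05 -2.75 2.4

Output[0,0]: The receptive field on the input at this output position is [3.1 2.8 / 5.5 4.2]. Elementwise product with the kernel and sum: 3.1·0.5 + 5.5·-1 + 4.2·-0.5.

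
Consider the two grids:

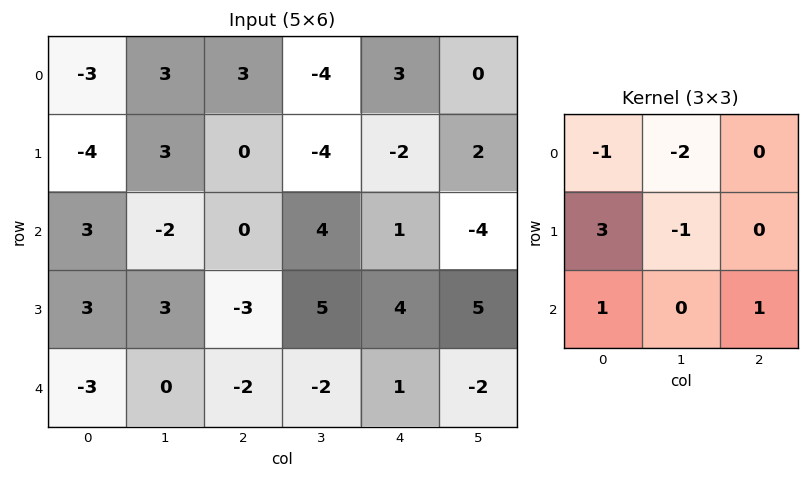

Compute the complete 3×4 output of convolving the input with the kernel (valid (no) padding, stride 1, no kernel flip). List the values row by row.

Output[0,0]: The receptive field on the input at this output position is [-3 3 3 / -4 3 0 / 3 -2 0]. Elementwise product with the kernel and sum: -3·-1 + 3·-2 + -4·3 + 3·-1 + 3·1 + 0·1.

-15 2 10 -12
9 -1 5 29
2 12 -23 1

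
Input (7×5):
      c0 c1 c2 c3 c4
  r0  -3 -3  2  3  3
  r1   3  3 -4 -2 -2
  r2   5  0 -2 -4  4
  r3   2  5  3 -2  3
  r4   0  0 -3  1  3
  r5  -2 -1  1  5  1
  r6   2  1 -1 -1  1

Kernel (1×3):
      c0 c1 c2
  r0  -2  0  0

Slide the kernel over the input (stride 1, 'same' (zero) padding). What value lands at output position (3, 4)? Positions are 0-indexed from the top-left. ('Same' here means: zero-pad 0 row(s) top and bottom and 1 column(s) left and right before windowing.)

4

The receptive field on the zero-padded input at this output position is [-2 3 0]. Elementwise product with the kernel and sum: -2·-2.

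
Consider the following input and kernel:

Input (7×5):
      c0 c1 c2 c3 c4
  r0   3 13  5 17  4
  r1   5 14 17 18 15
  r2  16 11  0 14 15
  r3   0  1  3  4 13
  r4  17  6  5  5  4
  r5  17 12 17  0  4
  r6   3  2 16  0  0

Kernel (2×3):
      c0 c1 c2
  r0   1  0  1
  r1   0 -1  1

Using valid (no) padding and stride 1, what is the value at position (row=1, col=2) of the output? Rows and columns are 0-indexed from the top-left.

33

The receptive field on the input at this output position is [17 18 15 / 0 14 15]. Elementwise product with the kernel and sum: 17·1 + 15·1 + 14·-1 + 15·1.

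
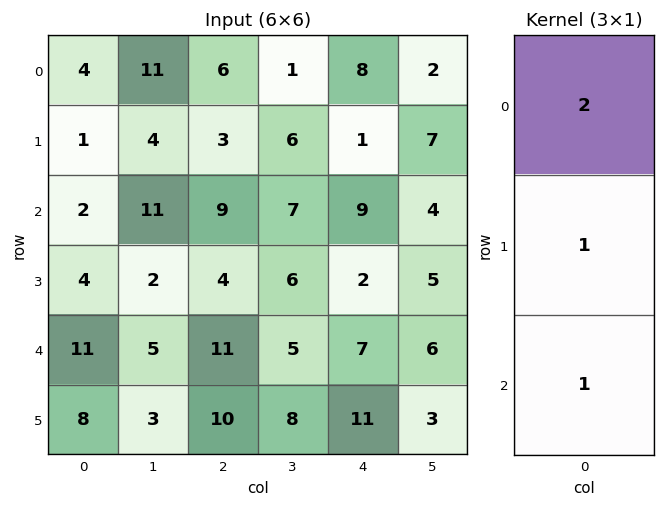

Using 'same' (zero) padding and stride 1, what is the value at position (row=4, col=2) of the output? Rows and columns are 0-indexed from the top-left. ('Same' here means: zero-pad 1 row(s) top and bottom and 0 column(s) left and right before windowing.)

29

The receptive field on the zero-padded input at this output position is [4 / 11 / 10]. Elementwise product with the kernel and sum: 4·2 + 11·1 + 10·1.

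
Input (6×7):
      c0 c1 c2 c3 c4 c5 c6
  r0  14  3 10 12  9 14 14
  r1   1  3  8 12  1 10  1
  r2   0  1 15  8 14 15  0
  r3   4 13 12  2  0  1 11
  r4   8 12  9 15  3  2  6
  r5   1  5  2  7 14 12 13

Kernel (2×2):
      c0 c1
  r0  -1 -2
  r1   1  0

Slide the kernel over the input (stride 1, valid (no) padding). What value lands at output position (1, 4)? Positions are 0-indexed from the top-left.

The receptive field on the input at this output position is [1 10 / 14 15]. Elementwise product with the kernel and sum: 1·-1 + 10·-2 + 14·1.

-7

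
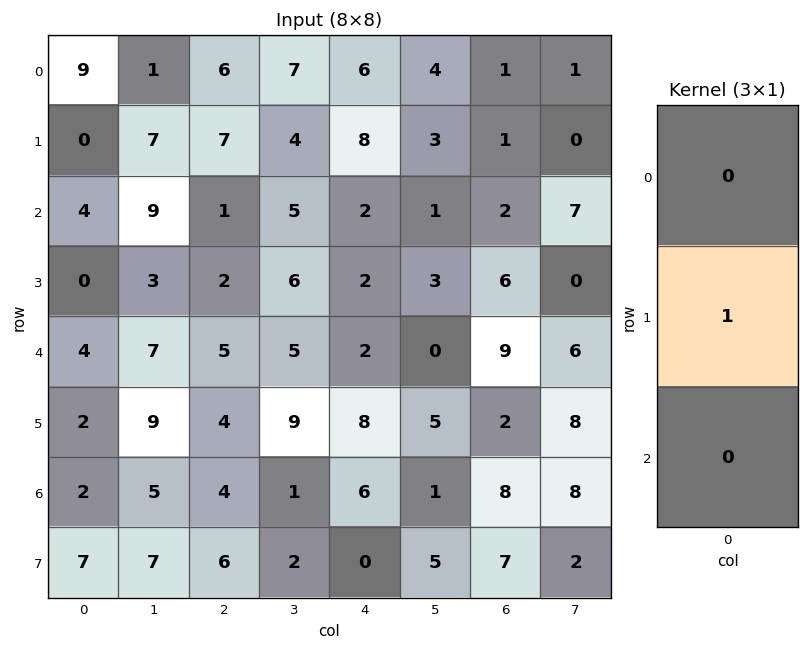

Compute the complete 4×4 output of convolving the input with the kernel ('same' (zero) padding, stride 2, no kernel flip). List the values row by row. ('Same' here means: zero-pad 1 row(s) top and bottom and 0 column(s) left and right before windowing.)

9 6 6 1
4 1 2 2
4 5 2 9
2 4 6 8

Output[0,0]: The receptive field on the zero-padded input at this output position is [0 / 9 / 0]. Elementwise product with the kernel and sum: 9·1.
Output[0,1]: The receptive field on the zero-padded input at this output position is [0 / 6 / 7]. Elementwise product with the kernel and sum: 6·1.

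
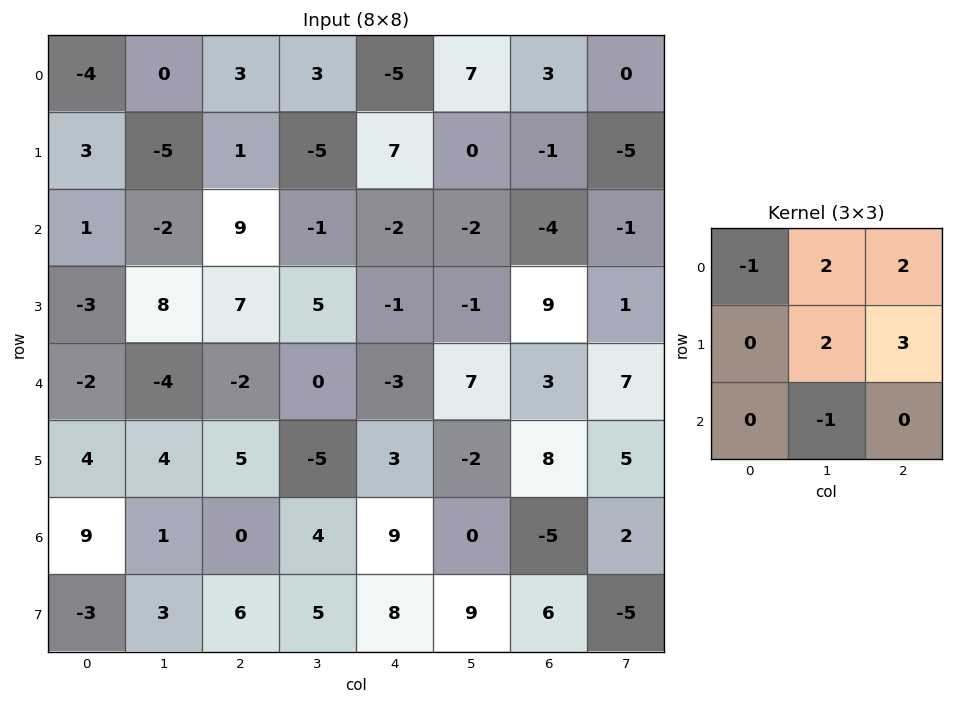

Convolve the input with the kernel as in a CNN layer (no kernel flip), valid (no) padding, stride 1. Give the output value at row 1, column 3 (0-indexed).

10

The receptive field on the input at this output position is [-5 7 0 / -1 -2 -2 / 5 -1 -1]. Elementwise product with the kernel and sum: -5·-1 + 7·2 + 0·2 + -2·2 + -2·3 + -1·-1.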